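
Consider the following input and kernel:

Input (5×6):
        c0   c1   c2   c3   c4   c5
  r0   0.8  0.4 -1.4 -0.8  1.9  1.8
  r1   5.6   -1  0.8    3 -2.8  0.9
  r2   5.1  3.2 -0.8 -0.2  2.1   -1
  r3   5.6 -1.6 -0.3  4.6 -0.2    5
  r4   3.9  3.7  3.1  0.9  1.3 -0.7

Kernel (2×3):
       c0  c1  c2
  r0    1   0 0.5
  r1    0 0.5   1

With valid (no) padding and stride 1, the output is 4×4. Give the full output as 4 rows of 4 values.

0.4 3.4 -1.75 -0.4
6.8 -0.1 1.4 3.5
3.6 7.55 2.35 4.2
10.4 3.15 1.35 7.05

Output[0,0]: The receptive field on the input at this output position is [0.8 0.4 -1.4 / 5.6 -1 0.8]. Elementwise product with the kernel and sum: 0.8·1 + -1.4·0.5 + -1·0.5 + 0.8·1.
Output[0,1]: The receptive field on the input at this output position is [0.4 -1.4 -0.8 / -1 0.8 3]. Elementwise product with the kernel and sum: 0.4·1 + -0.8·0.5 + 0.8·0.5 + 3·1.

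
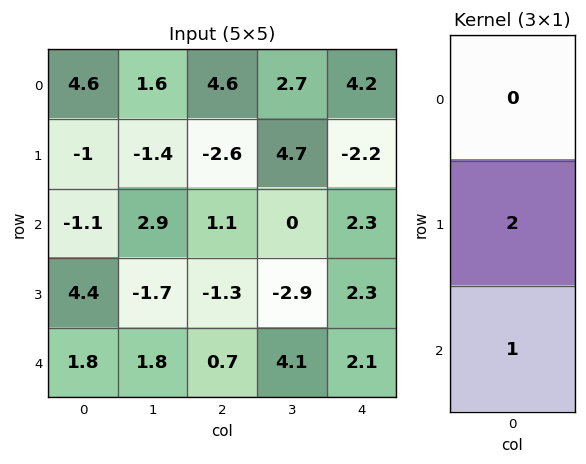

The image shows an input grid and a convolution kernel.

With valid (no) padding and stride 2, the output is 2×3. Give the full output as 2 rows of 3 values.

Output[0,0]: The receptive field on the input at this output position is [4.6 / -1 / -1.1]. Elementwise product with the kernel and sum: -1·2 + -1.1·1.
Output[0,1]: The receptive field on the input at this output position is [4.6 / -2.6 / 1.1]. Elementwise product with the kernel and sum: -2.6·2 + 1.1·1.

-3.1 -4.1 -2.1
10.6 -1.9 6.7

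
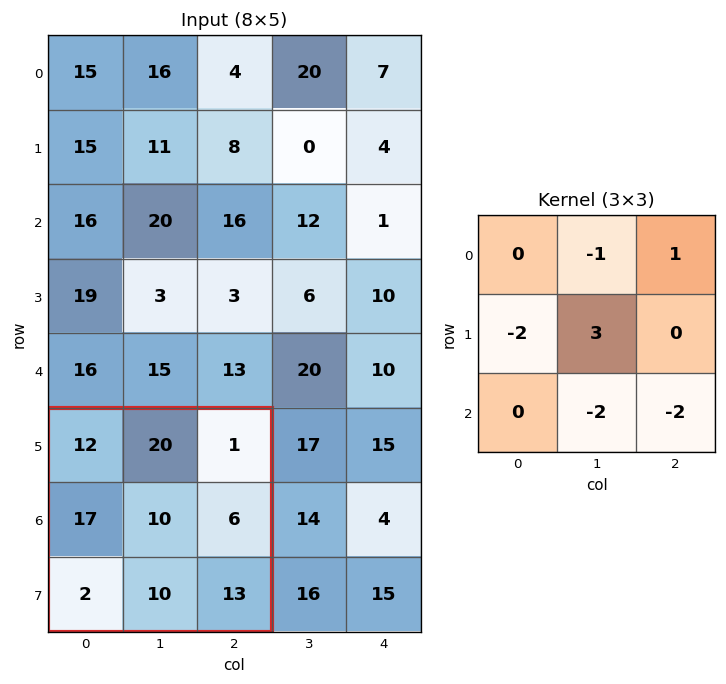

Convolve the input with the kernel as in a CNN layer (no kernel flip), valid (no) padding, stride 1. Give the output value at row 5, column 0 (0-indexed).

The receptive field on the input at this output position is [12 20 1 / 17 10 6 / 2 10 13]. Elementwise product with the kernel and sum: 20·-1 + 1·1 + 17·-2 + 10·3 + 10·-2 + 13·-2.

-69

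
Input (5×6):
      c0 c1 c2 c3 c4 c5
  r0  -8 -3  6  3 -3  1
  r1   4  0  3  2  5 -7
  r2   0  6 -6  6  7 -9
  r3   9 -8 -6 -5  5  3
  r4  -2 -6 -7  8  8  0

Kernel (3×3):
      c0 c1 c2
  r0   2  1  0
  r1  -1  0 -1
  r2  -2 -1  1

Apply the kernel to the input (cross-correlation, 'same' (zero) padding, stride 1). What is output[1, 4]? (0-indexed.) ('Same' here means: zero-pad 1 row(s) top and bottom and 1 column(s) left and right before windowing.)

The receptive field on the zero-padded input at this output position is [3 -3 1 / 2 5 -7 / 6 7 -9]. Elementwise product with the kernel and sum: 3·2 + -3·1 + 2·-1 + -7·-1 + 6·-2 + 7·-1 + -9·1.

-20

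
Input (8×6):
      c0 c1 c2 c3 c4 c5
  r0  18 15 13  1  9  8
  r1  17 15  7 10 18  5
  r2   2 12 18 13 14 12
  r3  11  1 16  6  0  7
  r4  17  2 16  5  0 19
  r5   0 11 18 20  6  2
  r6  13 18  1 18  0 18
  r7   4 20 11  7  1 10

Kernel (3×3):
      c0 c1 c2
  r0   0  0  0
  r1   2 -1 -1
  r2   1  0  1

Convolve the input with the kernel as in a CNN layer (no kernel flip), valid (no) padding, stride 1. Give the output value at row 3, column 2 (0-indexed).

The receptive field on the input at this output position is [16 6 0 / 16 5 0 / 18 20 6]. Elementwise product with the kernel and sum: 16·2 + 5·-1 + 0·-1 + 18·1 + 6·1.

51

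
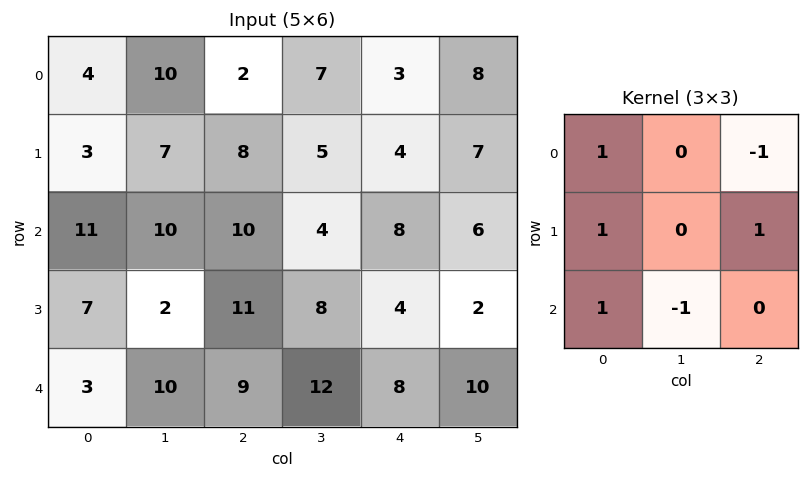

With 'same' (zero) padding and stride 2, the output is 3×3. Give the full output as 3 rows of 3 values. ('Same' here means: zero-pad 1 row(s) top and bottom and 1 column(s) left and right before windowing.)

Output[0,0]: The receptive field on the zero-padded input at this output position is [0 0 0 / 0 4 10 / 0 3 7]. Elementwise product with the kernel and sum: 0·1 + 0·-1 + 0·1 + 10·1 + 0·1 + 3·-1.
Output[0,1]: The receptive field on the zero-padded input at this output position is [0 0 0 / 10 2 7 / 7 8 5]. Elementwise product with the kernel and sum: 0·1 + 0·-1 + 10·1 + 7·1 + 7·1 + 8·-1.

7 16 16
-4 7 12
8 16 28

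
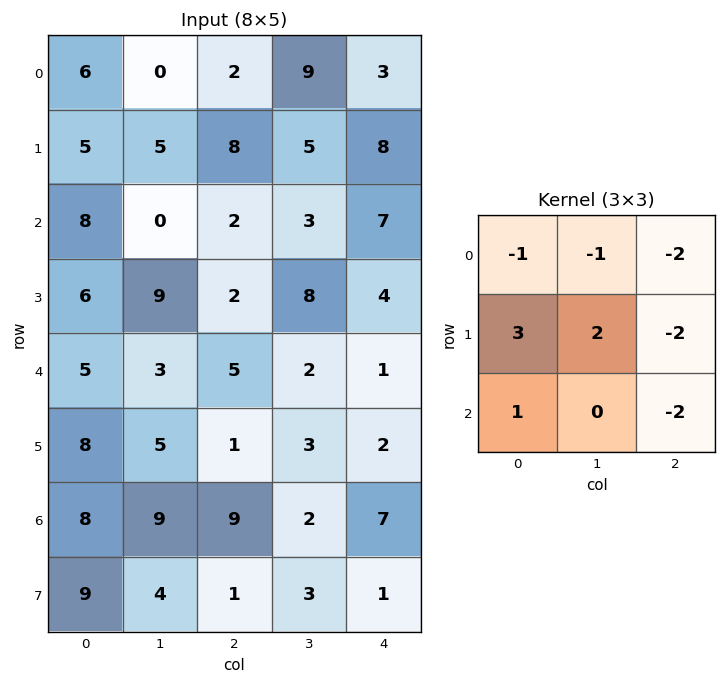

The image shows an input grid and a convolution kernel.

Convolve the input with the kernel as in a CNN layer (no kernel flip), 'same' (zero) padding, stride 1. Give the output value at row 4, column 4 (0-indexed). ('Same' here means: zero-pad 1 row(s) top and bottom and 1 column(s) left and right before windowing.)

-1

The receptive field on the zero-padded input at this output position is [8 4 0 / 2 1 0 / 3 2 0]. Elementwise product with the kernel and sum: 8·-1 + 4·-1 + 0·-2 + 2·3 + 1·2 + 0·-2 + 3·1 + 0·-2.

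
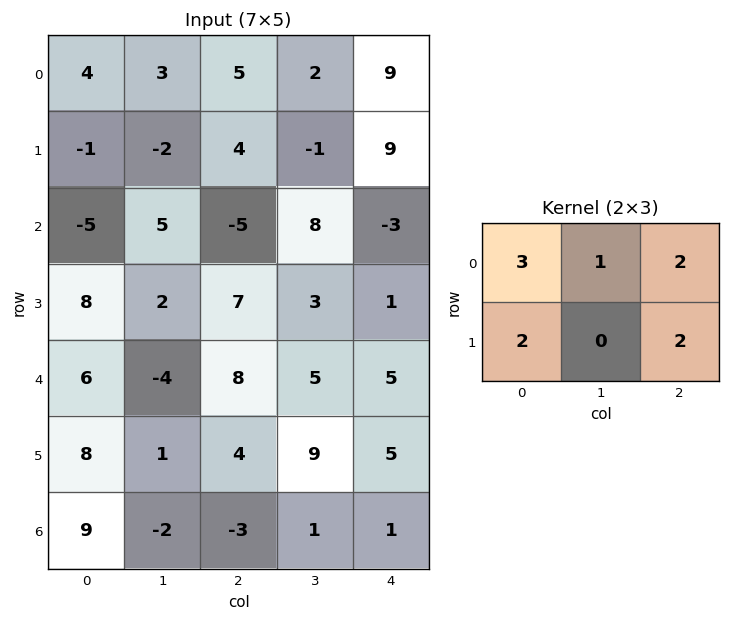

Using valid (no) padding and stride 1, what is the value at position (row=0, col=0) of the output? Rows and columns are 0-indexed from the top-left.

The receptive field on the input at this output position is [4 3 5 / -1 -2 4]. Elementwise product with the kernel and sum: 4·3 + 3·1 + 5·2 + -1·2 + 4·2.

31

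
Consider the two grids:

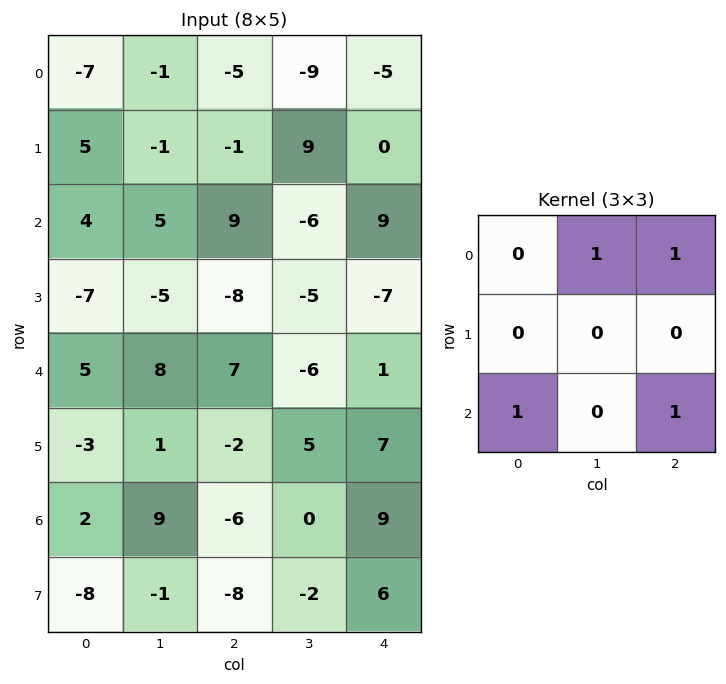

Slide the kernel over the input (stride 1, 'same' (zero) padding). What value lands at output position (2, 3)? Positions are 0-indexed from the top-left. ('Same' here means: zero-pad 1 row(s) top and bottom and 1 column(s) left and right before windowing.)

-6

The receptive field on the zero-padded input at this output position is [-1 9 0 / 9 -6 9 / -8 -5 -7]. Elementwise product with the kernel and sum: 9·1 + 0·1 + -8·1 + -7·1.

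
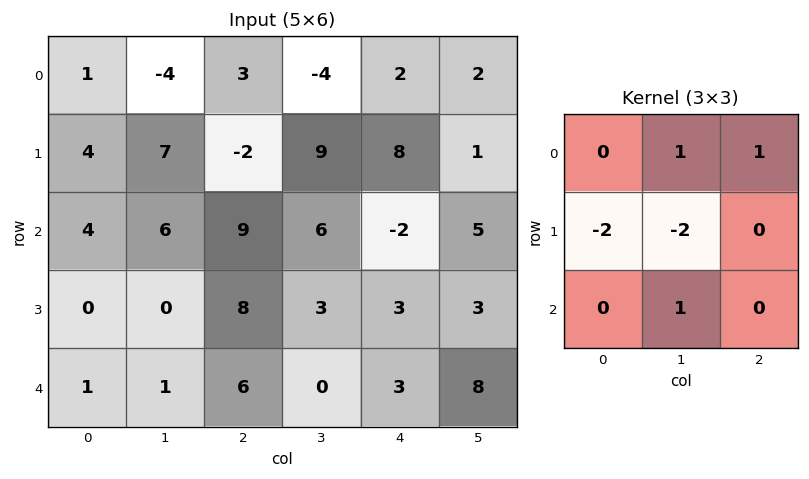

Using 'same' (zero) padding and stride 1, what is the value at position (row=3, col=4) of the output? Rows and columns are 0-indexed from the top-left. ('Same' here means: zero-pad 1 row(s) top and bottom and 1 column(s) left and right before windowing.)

The receptive field on the zero-padded input at this output position is [6 -2 5 / 3 3 3 / 0 3 8]. Elementwise product with the kernel and sum: -2·1 + 5·1 + 3·-2 + 3·-2 + 3·1.

-6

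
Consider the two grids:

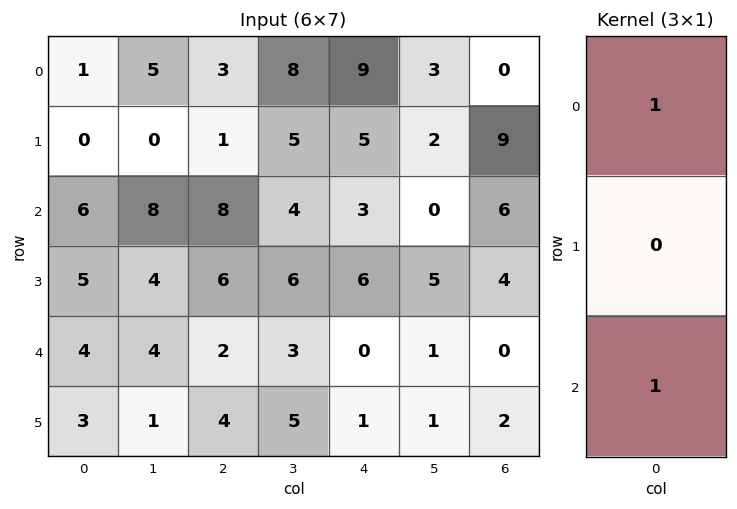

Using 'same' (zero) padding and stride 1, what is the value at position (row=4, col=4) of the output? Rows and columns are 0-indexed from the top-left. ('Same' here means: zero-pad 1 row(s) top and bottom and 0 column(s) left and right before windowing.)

The receptive field on the zero-padded input at this output position is [6 / 0 / 1]. Elementwise product with the kernel and sum: 6·1 + 1·1.

7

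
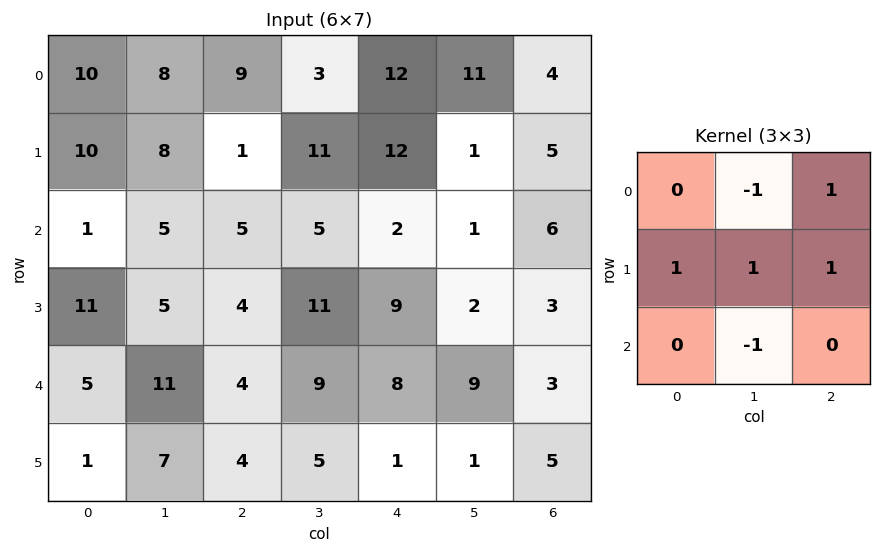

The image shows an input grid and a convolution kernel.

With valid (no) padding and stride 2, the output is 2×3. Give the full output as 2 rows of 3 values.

Output[0,0]: The receptive field on the input at this output position is [10 8 9 / 10 8 1 / 1 5 5]. Elementwise product with the kernel and sum: 8·-1 + 9·1 + 10·1 + 8·1 + 1·1 + 5·-1.
Output[0,1]: The receptive field on the input at this output position is [9 3 12 / 1 11 12 / 5 5 2]. Elementwise product with the kernel and sum: 3·-1 + 12·1 + 1·1 + 11·1 + 12·1 + 5·-1.

15 28 10
9 12 10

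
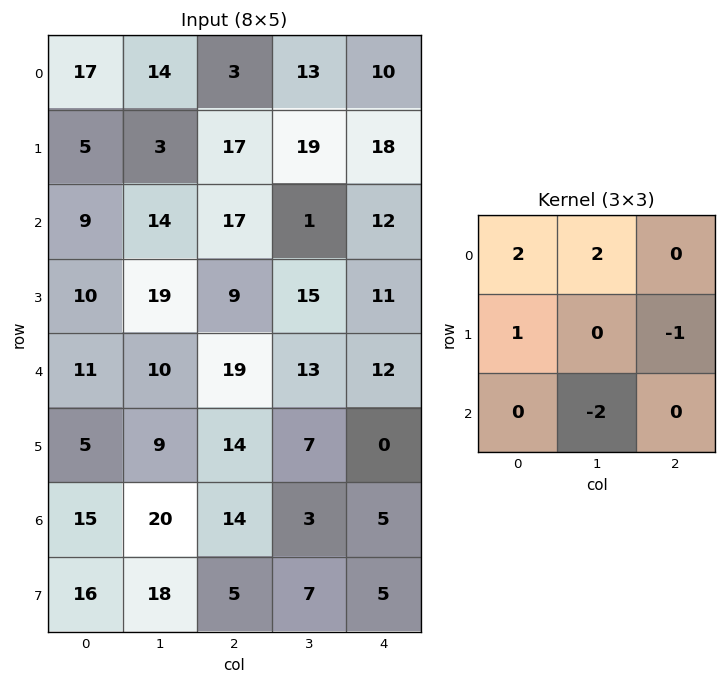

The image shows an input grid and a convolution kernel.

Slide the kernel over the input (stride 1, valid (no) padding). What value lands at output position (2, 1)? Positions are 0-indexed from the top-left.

28

The receptive field on the input at this output position is [14 17 1 / 19 9 15 / 10 19 13]. Elementwise product with the kernel and sum: 14·2 + 17·2 + 19·1 + 15·-1 + 19·-2.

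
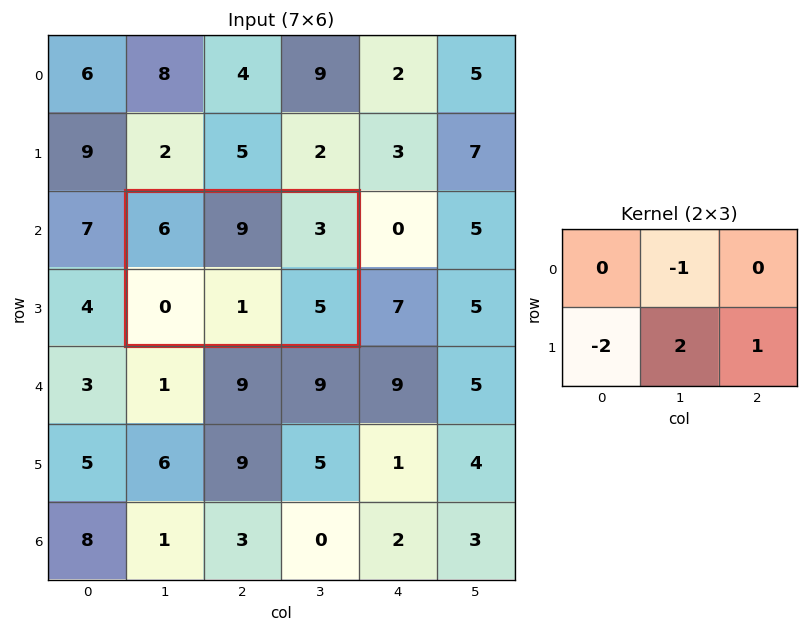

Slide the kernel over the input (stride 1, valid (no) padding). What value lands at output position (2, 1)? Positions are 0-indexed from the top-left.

The receptive field on the input at this output position is [6 9 3 / 0 1 5]. Elementwise product with the kernel and sum: 9·-1 + 0·-2 + 1·2 + 5·1.

-2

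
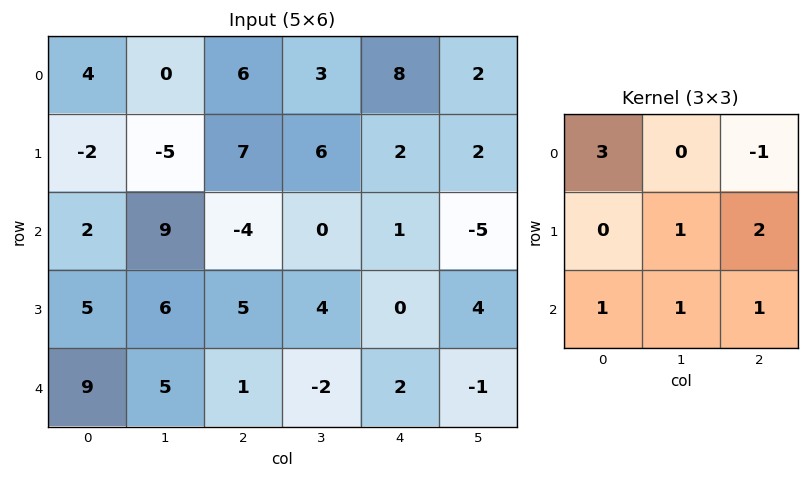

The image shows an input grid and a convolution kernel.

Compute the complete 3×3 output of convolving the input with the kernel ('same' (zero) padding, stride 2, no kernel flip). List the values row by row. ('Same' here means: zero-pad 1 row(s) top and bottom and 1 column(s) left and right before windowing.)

-3 20 22
36 -10 15
13 11 8

Output[0,0]: The receptive field on the zero-padded input at this output position is [0 0 0 / 0 4 0 / 0 -2 -5]. Elementwise product with the kernel and sum: 0·3 + 0·-1 + 4·1 + 0·2 + 0·1 + -2·1 + -5·1.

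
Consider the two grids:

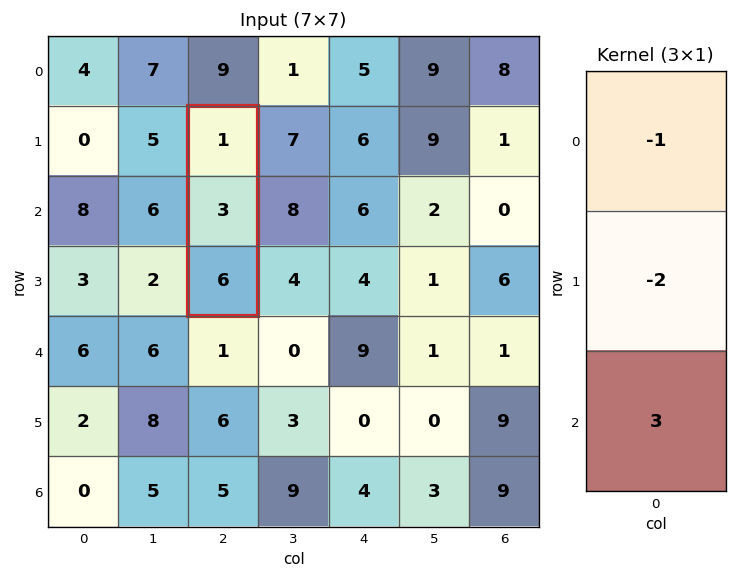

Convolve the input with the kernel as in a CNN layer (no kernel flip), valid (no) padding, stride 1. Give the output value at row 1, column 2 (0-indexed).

11

The receptive field on the input at this output position is [1 / 3 / 6]. Elementwise product with the kernel and sum: 1·-1 + 3·-2 + 6·3.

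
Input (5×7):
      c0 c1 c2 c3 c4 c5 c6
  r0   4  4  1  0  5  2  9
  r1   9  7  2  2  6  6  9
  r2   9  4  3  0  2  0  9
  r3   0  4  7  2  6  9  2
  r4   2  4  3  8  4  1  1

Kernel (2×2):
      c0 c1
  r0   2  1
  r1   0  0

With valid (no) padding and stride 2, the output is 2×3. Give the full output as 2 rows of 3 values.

12 2 12
22 6 4

Output[0,0]: The receptive field on the input at this output position is [4 4 / 9 7]. Elementwise product with the kernel and sum: 4·2 + 4·1.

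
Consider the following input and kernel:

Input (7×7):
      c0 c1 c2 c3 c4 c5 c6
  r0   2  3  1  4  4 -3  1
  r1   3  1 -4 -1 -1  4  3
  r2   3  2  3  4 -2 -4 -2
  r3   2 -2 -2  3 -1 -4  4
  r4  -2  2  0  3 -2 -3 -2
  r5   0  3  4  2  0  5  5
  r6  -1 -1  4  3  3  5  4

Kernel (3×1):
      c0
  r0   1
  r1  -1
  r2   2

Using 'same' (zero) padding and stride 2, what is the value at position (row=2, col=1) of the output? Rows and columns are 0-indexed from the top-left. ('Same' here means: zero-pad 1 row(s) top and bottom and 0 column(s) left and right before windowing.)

The receptive field on the zero-padded input at this output position is [-2 / 0 / 4]. Elementwise product with the kernel and sum: -2·1 + 0·-1 + 4·2.

6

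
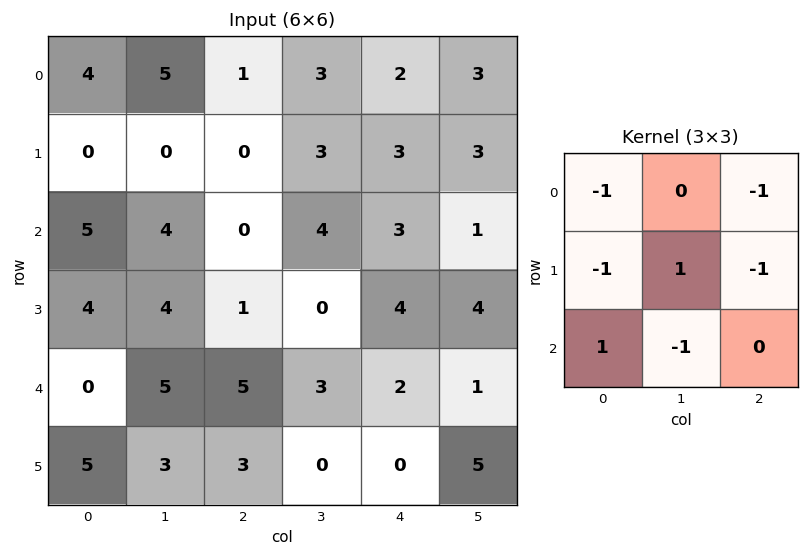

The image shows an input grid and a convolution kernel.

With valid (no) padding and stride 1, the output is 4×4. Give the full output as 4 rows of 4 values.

-4 -7 -7 -8
-1 -8 -1 -12
-11 -11 -6 -4
-3 -7 -6 -6

Output[0,0]: The receptive field on the input at this output position is [4 5 1 / 0 0 0 / 5 4 0]. Elementwise product with the kernel and sum: 4·-1 + 1·-1 + 0·-1 + 0·1 + 0·-1 + 5·1 + 4·-1.
Output[0,1]: The receptive field on the input at this output position is [5 1 3 / 0 0 3 / 4 0 4]. Elementwise product with the kernel and sum: 5·-1 + 3·-1 + 0·-1 + 0·1 + 3·-1 + 4·1 + 0·-1.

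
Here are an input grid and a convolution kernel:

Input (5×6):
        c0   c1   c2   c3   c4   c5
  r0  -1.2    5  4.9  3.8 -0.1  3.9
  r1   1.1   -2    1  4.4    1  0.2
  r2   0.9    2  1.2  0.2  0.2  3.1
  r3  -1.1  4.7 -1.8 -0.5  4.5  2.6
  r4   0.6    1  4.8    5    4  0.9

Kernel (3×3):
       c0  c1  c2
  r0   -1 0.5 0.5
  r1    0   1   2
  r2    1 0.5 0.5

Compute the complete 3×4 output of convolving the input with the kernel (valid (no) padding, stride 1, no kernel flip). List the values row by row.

8.65 11.85 4.75 1.35
3.15 9.85 2.5 5.65
5.3 1.8 16.8 18.6

Output[0,0]: The receptive field on the input at this output position is [-1.2 5 4.9 / 1.1 -2 1 / 0.9 2 1.2]. Elementwise product with the kernel and sum: -1.2·-1 + 5·0.5 + 4.9·0.5 + -2·1 + 1·2 + 0.9·1 + 2·0.5 + 1.2·0.5.
Output[0,1]: The receptive field on the input at this output position is [5 4.9 3.8 / -2 1 4.4 / 2 1.2 0.2]. Elementwise product with the kernel and sum: 5·-1 + 4.9·0.5 + 3.8·0.5 + 1·1 + 4.4·2 + 2·1 + 1.2·0.5 + 0.2·0.5.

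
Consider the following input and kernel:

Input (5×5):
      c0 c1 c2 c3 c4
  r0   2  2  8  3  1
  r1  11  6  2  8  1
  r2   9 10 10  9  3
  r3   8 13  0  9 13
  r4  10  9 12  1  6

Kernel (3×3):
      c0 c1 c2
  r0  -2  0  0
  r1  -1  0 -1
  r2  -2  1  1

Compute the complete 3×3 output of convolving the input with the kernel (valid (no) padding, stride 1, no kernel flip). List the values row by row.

-15 -19 -27
-44 -48 5
-25 -47 -50

Output[0,0]: The receptive field on the input at this output position is [2 2 8 / 11 6 2 / 9 10 10]. Elementwise product with the kernel and sum: 2·-2 + 11·-1 + 2·-1 + 9·-2 + 10·1 + 10·1.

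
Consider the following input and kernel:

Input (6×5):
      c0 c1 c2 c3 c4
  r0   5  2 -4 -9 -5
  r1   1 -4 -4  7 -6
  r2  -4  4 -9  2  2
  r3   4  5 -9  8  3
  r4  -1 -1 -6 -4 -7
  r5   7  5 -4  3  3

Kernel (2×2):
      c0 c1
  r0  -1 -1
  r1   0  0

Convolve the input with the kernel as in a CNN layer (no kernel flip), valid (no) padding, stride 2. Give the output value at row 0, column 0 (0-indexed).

-7

The receptive field on the input at this output position is [5 2 / 1 -4]. Elementwise product with the kernel and sum: 5·-1 + 2·-1.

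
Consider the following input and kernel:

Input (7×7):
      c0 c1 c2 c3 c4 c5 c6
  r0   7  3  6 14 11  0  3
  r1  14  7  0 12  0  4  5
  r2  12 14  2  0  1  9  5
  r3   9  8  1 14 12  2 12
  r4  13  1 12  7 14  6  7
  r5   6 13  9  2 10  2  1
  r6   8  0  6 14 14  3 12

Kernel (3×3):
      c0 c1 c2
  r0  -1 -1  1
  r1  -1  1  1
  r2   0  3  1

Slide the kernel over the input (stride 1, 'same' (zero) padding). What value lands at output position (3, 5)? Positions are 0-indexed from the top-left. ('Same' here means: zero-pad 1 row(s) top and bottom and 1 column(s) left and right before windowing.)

The receptive field on the zero-padded input at this output position is [1 9 5 / 12 2 12 / 14 6 7]. Elementwise product with the kernel and sum: 1·-1 + 9·-1 + 5·1 + 12·-1 + 2·1 + 12·1 + 6·3 + 7·1.

22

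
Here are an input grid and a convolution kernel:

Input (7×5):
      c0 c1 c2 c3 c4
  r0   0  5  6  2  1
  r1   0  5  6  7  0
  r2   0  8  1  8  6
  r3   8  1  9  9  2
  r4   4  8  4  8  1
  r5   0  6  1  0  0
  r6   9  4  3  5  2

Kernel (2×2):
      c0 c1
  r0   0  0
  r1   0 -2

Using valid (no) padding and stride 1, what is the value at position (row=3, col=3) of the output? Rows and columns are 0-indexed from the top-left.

-2

The receptive field on the input at this output position is [9 2 / 8 1]. Elementwise product with the kernel and sum: 1·-2.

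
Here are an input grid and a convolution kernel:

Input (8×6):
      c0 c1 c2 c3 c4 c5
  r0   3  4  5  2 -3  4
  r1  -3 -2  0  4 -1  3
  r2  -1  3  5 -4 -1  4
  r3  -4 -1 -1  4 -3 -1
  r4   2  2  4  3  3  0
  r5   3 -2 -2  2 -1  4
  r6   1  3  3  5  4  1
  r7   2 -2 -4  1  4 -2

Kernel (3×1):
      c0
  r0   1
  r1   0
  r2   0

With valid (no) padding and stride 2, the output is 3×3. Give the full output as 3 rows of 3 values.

3 5 -3
-1 5 -1
2 4 3

Output[0,0]: The receptive field on the input at this output position is [3 / -3 / -1]. Elementwise product with the kernel and sum: 3·1.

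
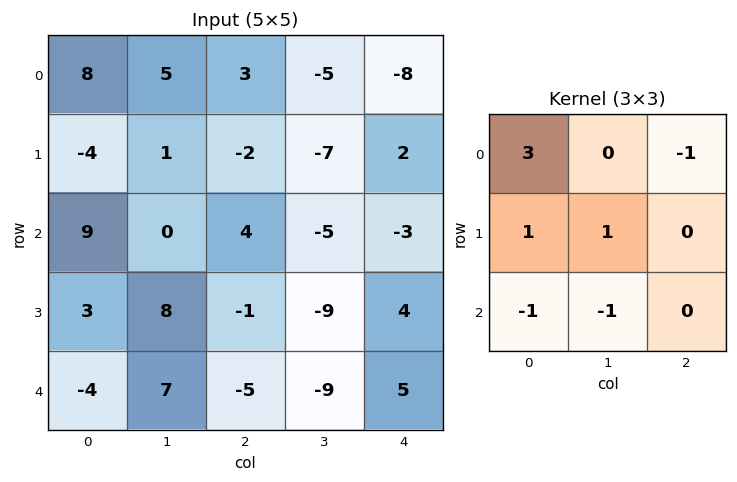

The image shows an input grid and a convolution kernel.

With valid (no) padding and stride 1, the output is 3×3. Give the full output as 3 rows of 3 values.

Output[0,0]: The receptive field on the input at this output position is [8 5 3 / -4 1 -2 / 9 0 4]. Elementwise product with the kernel and sum: 8·3 + 3·-1 + -4·1 + 1·1 + 9·-1 + 0·-1.
Output[0,1]: The receptive field on the input at this output position is [5 3 -5 / 1 -2 -7 / 0 4 -5]. Elementwise product with the kernel and sum: 5·3 + -5·-1 + 1·1 + -2·1 + 0·-1 + 4·-1.

9 15 9
-12 7 1
31 10 19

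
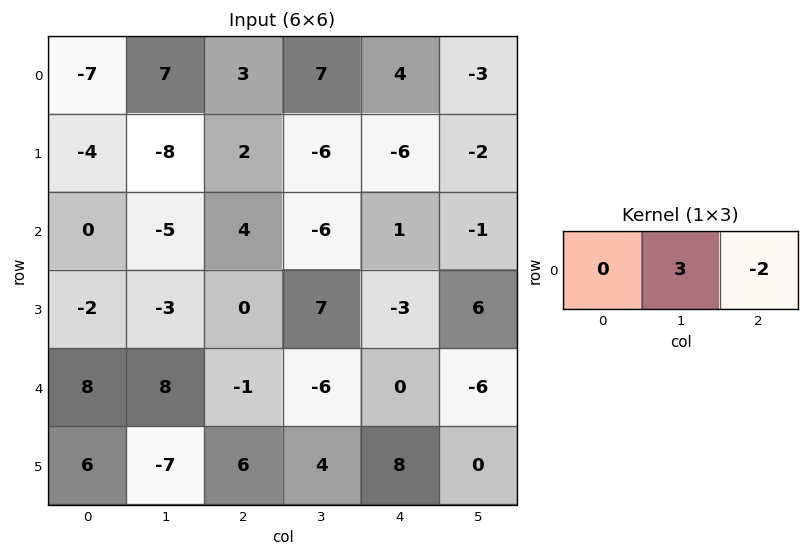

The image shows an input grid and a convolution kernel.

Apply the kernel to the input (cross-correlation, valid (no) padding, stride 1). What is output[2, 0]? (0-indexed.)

The receptive field on the input at this output position is [0 -5 4]. Elementwise product with the kernel and sum: -5·3 + 4·-2.

-23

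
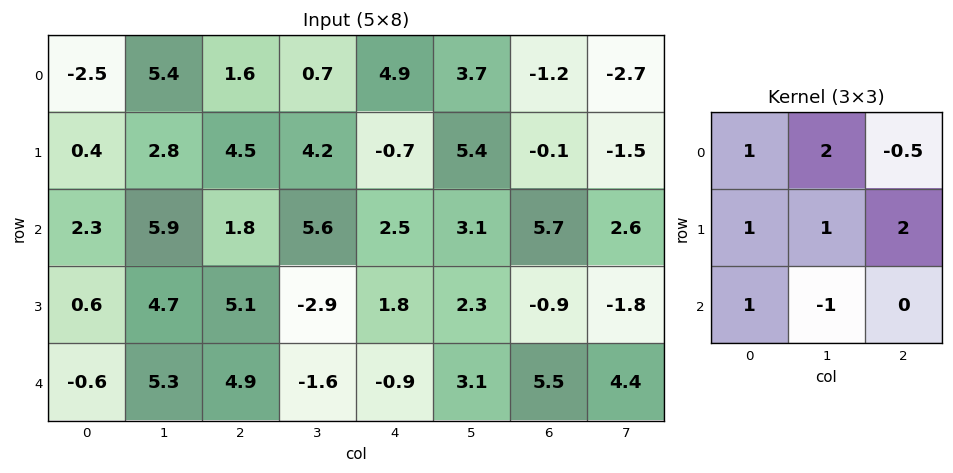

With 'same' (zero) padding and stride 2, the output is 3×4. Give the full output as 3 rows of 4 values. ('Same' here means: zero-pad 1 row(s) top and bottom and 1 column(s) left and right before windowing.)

Output[0,0]: The receptive field on the zero-padded input at this output position is [0 0 0 / 0 -2.5 5.4 / 0 0.4 2.8]. Elementwise product with the kernel and sum: 0·1 + 0·2 + 0·-0.5 + 0·1 + -2.5·1 + 5.4·2 + 0·1 + 0.4·-1.

7.9 6.7 17.9 2.6
12.9 28.2 9.7 23.15
8.85 23.35 3.25 18.8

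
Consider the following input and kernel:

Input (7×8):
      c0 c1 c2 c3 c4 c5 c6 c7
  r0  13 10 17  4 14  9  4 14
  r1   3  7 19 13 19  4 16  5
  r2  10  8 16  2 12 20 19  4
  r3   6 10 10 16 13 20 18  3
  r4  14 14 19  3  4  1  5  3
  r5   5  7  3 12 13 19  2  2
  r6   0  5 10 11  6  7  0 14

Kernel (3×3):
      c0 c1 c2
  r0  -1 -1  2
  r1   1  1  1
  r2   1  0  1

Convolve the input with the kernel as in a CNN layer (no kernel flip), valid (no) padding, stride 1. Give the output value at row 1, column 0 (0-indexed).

78

The receptive field on the input at this output position is [3 7 19 / 10 8 16 / 6 10 10]. Elementwise product with the kernel and sum: 3·-1 + 7·-1 + 19·2 + 10·1 + 8·1 + 16·1 + 6·1 + 10·1.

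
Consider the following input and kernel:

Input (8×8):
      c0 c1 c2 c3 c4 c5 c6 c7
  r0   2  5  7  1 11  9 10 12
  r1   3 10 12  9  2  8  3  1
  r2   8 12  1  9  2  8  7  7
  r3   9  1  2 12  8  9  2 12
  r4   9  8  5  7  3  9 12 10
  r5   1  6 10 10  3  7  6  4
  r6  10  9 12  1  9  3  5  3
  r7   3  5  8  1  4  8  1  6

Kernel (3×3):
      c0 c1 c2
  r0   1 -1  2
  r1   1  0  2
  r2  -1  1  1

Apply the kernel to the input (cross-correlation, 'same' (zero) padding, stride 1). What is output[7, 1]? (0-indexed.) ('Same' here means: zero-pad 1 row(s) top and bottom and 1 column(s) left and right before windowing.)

The receptive field on the zero-padded input at this output position is [10 9 12 / 3 5 8 / 0 0 0]. Elementwise product with the kernel and sum: 10·1 + 9·-1 + 12·2 + 3·1 + 8·2 + 0·-1 + 0·1 + 0·1.

44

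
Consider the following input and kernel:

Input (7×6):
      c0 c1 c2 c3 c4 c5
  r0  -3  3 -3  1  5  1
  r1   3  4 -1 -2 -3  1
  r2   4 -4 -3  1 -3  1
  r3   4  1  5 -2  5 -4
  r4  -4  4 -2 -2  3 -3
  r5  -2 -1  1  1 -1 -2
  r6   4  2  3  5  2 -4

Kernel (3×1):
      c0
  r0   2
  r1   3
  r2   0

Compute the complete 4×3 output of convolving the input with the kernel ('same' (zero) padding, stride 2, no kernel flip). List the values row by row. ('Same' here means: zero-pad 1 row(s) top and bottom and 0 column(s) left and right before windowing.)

Output[0,0]: The receptive field on the zero-padded input at this output position is [0 / -3 / 3]. Elementwise product with the kernel and sum: 0·2 + -3·3.
Output[0,1]: The receptive field on the zero-padded input at this output position is [0 / -3 / -1]. Elementwise product with the kernel and sum: 0·2 + -3·3.

-9 -9 15
18 -11 -15
-4 4 19
8 11 4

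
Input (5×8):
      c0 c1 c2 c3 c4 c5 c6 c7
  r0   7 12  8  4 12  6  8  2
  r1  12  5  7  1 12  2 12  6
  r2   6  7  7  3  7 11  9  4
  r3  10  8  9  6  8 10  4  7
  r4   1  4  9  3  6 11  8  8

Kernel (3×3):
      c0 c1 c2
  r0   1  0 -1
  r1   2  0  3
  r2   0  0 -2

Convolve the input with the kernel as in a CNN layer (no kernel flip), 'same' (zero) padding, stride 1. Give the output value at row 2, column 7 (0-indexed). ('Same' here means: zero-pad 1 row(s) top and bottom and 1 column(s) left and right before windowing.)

The receptive field on the zero-padded input at this output position is [12 6 0 / 9 4 0 / 4 7 0]. Elementwise product with the kernel and sum: 12·1 + 0·-1 + 9·2 + 0·3 + 0·-2.

30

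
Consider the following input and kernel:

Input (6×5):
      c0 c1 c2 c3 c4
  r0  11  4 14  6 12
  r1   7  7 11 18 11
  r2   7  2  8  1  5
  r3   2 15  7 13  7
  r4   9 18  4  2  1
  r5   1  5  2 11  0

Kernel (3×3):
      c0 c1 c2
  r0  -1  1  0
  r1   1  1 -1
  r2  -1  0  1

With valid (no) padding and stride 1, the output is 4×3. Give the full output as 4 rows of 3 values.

Output[0,0]: The receptive field on the input at this output position is [11 4 14 / 7 7 11 / 7 2 8]. Elementwise product with the kernel and sum: 11·-1 + 4·1 + 7·1 + 7·1 + 11·-1 + 7·-1 + 8·1.

-3 9 7
6 11 11
0 -1 3
37 18 9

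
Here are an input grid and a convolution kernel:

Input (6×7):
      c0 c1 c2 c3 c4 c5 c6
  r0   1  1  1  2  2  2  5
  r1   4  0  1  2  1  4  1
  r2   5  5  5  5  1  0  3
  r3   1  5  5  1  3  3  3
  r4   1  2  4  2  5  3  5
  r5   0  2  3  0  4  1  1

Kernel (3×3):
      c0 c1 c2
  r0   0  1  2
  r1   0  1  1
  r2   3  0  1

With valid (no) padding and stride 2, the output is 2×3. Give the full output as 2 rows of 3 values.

Output[0,0]: The receptive field on the input at this output position is [1 1 1 / 4 0 1 / 5 5 5]. Elementwise product with the kernel and sum: 1·1 + 1·2 + 0·1 + 1·1 + 5·3 + 5·1.
Output[0,1]: The receptive field on the input at this output position is [1 2 2 / 1 2 1 / 5 5 1]. Elementwise product with the kernel and sum: 2·1 + 2·2 + 2·1 + 1·1 + 5·3 + 1·1.

24 25 23
32 28 32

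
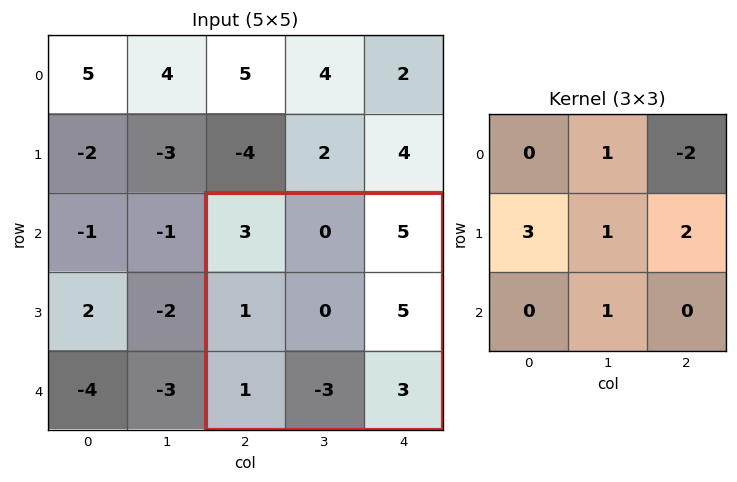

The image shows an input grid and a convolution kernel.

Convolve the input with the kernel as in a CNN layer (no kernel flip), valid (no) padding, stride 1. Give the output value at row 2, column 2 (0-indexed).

The receptive field on the input at this output position is [3 0 5 / 1 0 5 / 1 -3 3]. Elementwise product with the kernel and sum: 0·1 + 5·-2 + 1·3 + 0·1 + 5·2 + -3·1.

0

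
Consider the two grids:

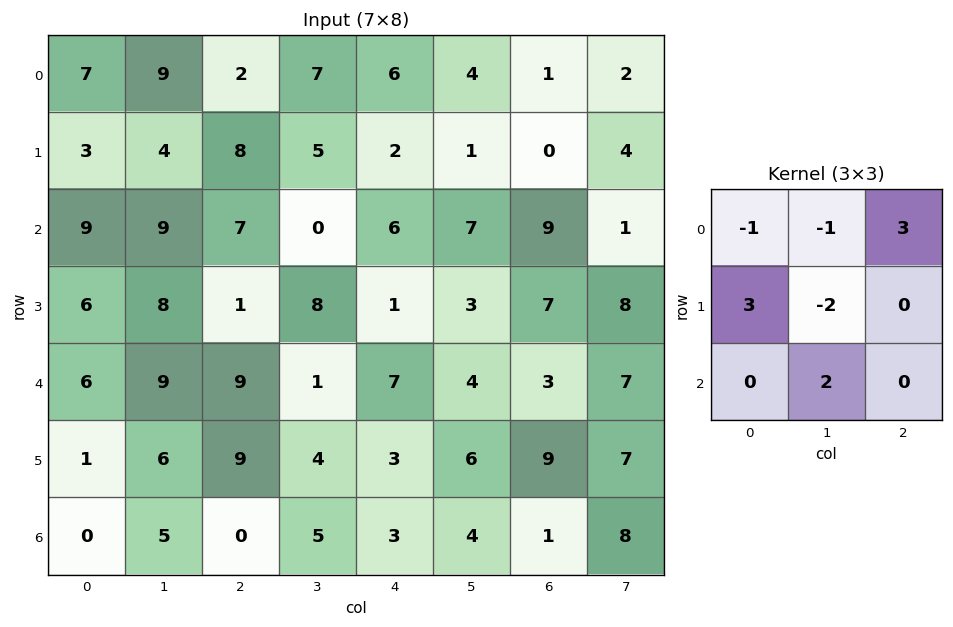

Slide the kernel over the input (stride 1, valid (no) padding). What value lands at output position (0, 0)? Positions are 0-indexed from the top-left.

The receptive field on the input at this output position is [7 9 2 / 3 4 8 / 9 9 7]. Elementwise product with the kernel and sum: 7·-1 + 9·-1 + 2·3 + 3·3 + 4·-2 + 9·2.

9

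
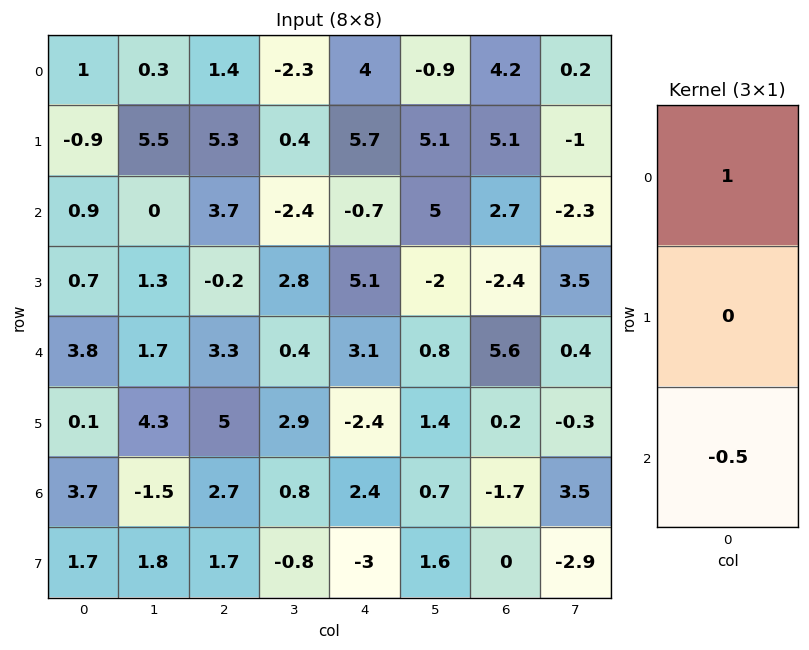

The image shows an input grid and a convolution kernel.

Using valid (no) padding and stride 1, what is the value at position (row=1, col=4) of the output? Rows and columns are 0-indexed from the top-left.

The receptive field on the input at this output position is [5.7 / -0.7 / 5.1]. Elementwise product with the kernel and sum: 5.7·1 + 5.1·-0.5.

3.15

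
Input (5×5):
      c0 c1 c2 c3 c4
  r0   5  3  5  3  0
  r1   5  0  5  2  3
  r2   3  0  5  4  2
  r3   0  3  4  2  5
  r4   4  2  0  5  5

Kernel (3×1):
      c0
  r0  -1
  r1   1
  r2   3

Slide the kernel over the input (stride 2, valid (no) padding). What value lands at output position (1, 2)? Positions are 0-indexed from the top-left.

18

The receptive field on the input at this output position is [2 / 5 / 5]. Elementwise product with the kernel and sum: 2·-1 + 5·1 + 5·3.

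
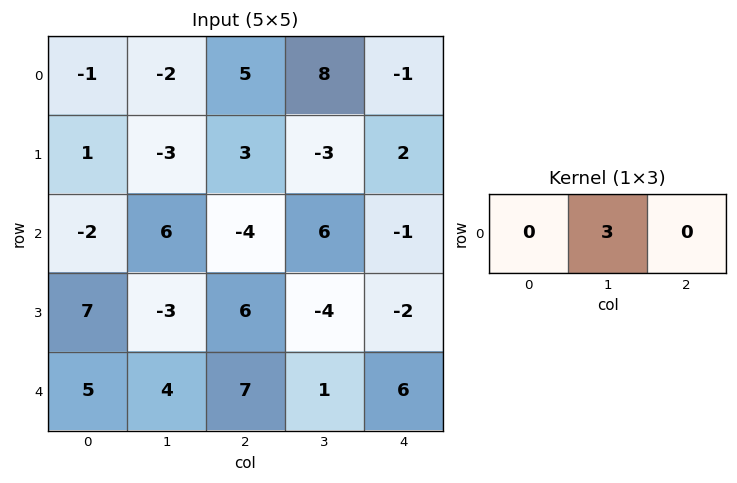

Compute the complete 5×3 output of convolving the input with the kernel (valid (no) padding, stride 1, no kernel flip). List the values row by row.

Output[0,0]: The receptive field on the input at this output position is [-1 -2 5]. Elementwise product with the kernel and sum: -2·3.
Output[0,1]: The receptive field on the input at this output position is [-2 5 8]. Elementwise product with the kernel and sum: 5·3.

-6 15 24
-9 9 -9
18 -12 18
-9 18 -12
12 21 3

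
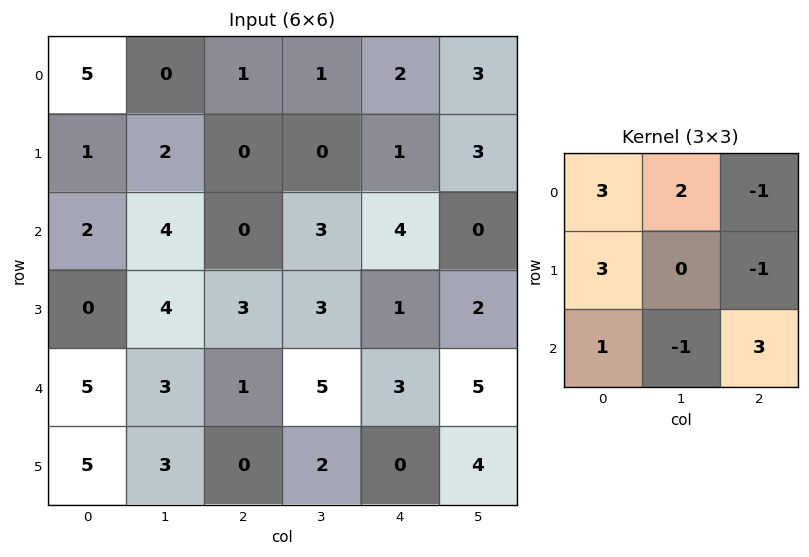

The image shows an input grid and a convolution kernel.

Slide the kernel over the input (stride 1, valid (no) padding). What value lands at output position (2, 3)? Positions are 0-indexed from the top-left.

The receptive field on the input at this output position is [3 4 0 / 3 1 2 / 5 3 5]. Elementwise product with the kernel and sum: 3·3 + 4·2 + 0·-1 + 3·3 + 2·-1 + 5·1 + 3·-1 + 5·3.

41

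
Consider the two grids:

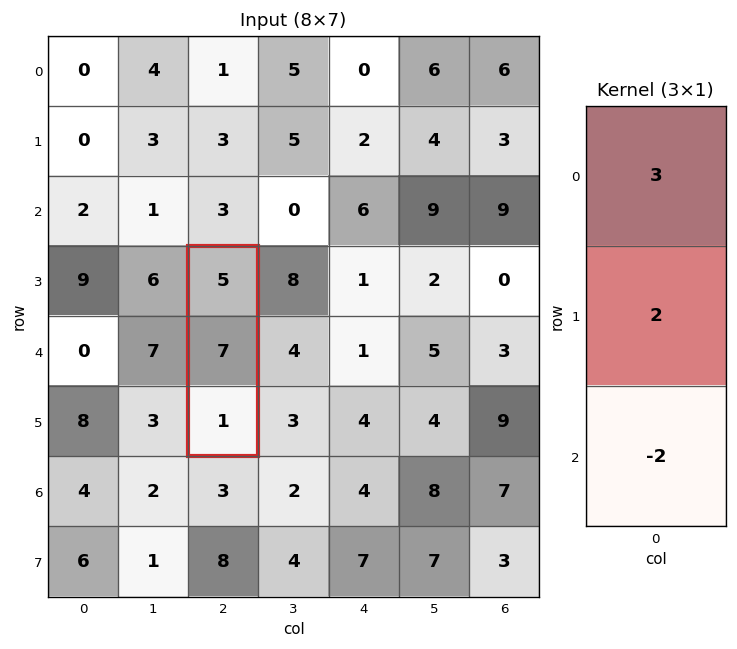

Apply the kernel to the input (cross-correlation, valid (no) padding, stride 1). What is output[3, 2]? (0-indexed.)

27

The receptive field on the input at this output position is [5 / 7 / 1]. Elementwise product with the kernel and sum: 5·3 + 7·2 + 1·-2.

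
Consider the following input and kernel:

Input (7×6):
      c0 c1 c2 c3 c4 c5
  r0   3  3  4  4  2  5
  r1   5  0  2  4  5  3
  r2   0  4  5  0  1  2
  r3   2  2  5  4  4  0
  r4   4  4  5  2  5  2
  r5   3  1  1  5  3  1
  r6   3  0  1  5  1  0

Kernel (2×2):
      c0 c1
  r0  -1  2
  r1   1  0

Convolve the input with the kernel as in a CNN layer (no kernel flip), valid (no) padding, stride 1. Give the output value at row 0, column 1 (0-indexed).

5

The receptive field on the input at this output position is [3 4 / 0 2]. Elementwise product with the kernel and sum: 3·-1 + 4·2 + 0·1.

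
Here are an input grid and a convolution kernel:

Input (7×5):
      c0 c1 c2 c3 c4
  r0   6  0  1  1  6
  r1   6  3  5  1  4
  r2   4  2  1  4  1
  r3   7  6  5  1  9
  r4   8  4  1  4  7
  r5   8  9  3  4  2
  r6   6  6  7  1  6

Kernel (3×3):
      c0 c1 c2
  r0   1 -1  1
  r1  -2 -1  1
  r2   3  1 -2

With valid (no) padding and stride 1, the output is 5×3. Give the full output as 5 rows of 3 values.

9 -11 4
16 19 1
14 -6 -11
14 19 23
-7 13 6

Output[0,0]: The receptive field on the input at this output position is [6 0 1 / 6 3 5 / 4 2 1]. Elementwise product with the kernel and sum: 6·1 + 0·-1 + 1·1 + 6·-2 + 3·-1 + 5·1 + 4·3 + 2·1 + 1·-2.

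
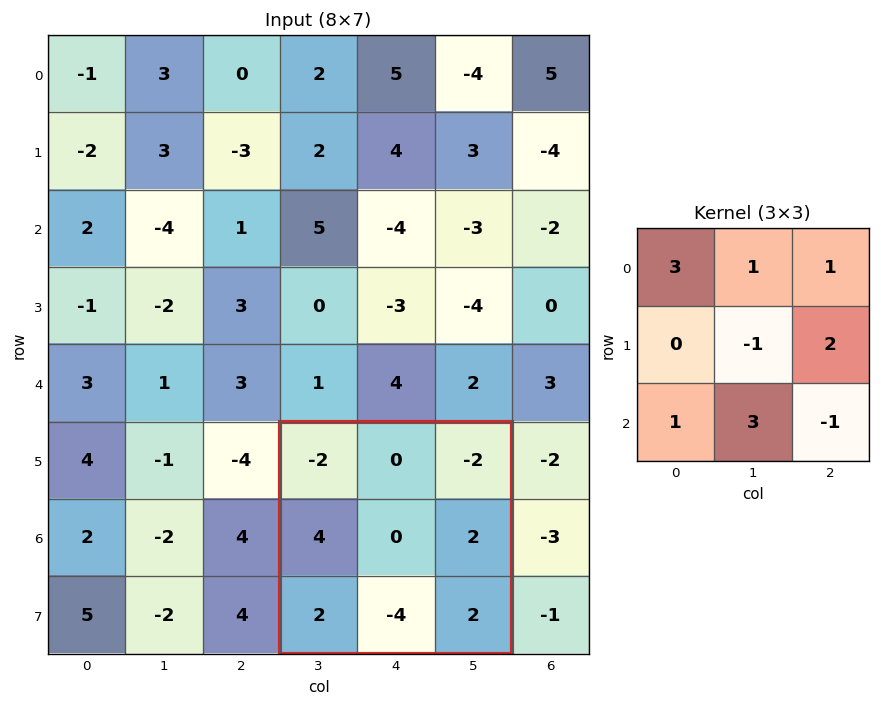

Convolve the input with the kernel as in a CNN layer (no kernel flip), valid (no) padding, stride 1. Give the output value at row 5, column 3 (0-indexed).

The receptive field on the input at this output position is [-2 0 -2 / 4 0 2 / 2 -4 2]. Elementwise product with the kernel and sum: -2·3 + 0·1 + -2·1 + 0·-1 + 2·2 + 2·1 + -4·3 + 2·-1.

-16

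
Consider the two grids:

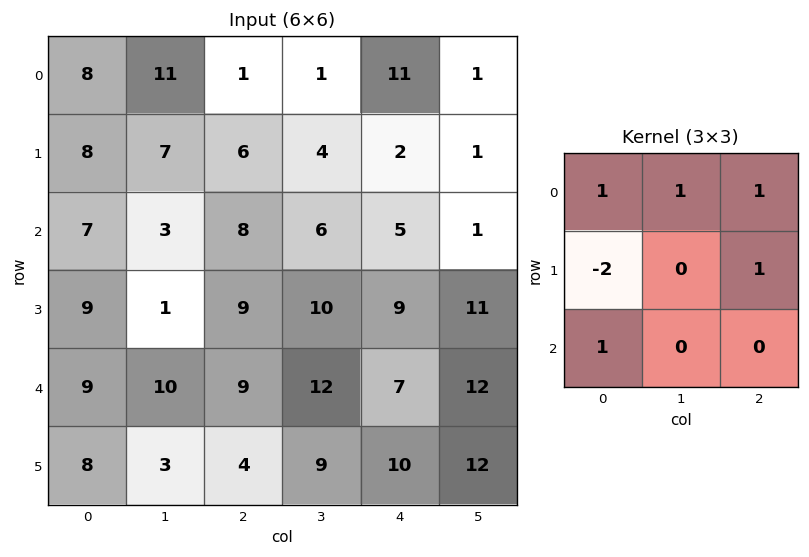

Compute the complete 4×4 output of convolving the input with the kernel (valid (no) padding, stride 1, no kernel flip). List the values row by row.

Output[0,0]: The receptive field on the input at this output position is [8 11 1 / 8 7 6 / 7 3 8]. Elementwise product with the kernel and sum: 8·1 + 11·1 + 1·1 + 8·-2 + 6·1 + 7·1.

17 6 11 12
24 18 10 6
18 35 19 15
18 15 21 27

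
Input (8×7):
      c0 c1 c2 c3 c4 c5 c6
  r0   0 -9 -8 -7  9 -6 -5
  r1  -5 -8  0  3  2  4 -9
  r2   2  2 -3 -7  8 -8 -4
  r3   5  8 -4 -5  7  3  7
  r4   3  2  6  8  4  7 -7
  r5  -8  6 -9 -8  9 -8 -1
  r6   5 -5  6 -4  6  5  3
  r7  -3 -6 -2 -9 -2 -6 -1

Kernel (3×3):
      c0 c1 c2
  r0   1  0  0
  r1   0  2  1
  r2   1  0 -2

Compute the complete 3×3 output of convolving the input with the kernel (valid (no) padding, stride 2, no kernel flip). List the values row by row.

-8 -19 24
5 -8 39
-1 -7 -13

Output[0,0]: The receptive field on the input at this output position is [0 -9 -8 / -5 -8 0 / 2 2 -3]. Elementwise product with the kernel and sum: 0·1 + -8·2 + 0·1 + 2·1 + -3·-2.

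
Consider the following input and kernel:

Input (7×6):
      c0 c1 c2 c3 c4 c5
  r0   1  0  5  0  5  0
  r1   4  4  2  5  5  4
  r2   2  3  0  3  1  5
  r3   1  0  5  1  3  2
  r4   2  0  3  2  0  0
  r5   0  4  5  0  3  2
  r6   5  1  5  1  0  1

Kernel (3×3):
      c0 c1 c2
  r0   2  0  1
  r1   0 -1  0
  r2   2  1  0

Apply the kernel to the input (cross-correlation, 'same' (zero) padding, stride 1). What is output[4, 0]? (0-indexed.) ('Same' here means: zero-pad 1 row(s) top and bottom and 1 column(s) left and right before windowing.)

-2

The receptive field on the zero-padded input at this output position is [0 1 0 / 0 2 0 / 0 0 4]. Elementwise product with the kernel and sum: 0·2 + 0·1 + 2·-1 + 0·2 + 0·1.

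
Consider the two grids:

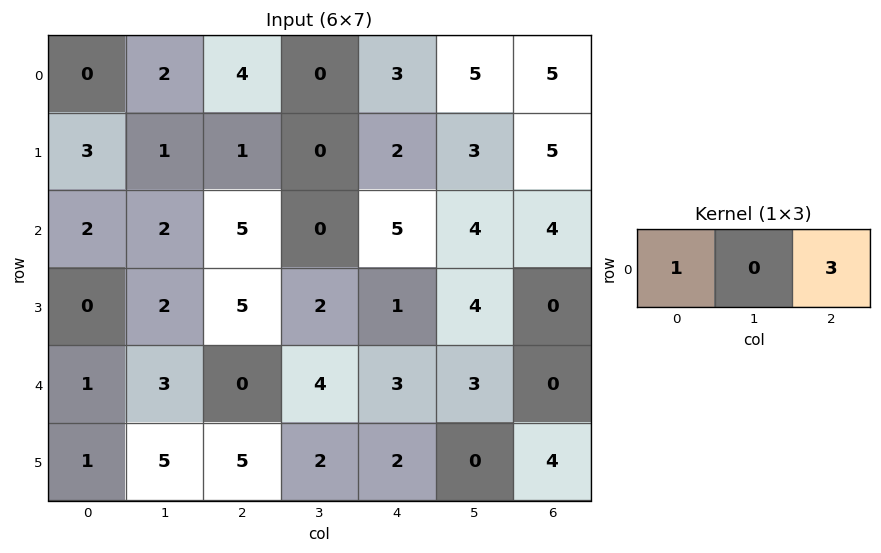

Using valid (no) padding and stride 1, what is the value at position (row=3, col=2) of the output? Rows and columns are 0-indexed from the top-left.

The receptive field on the input at this output position is [5 2 1]. Elementwise product with the kernel and sum: 5·1 + 1·3.

8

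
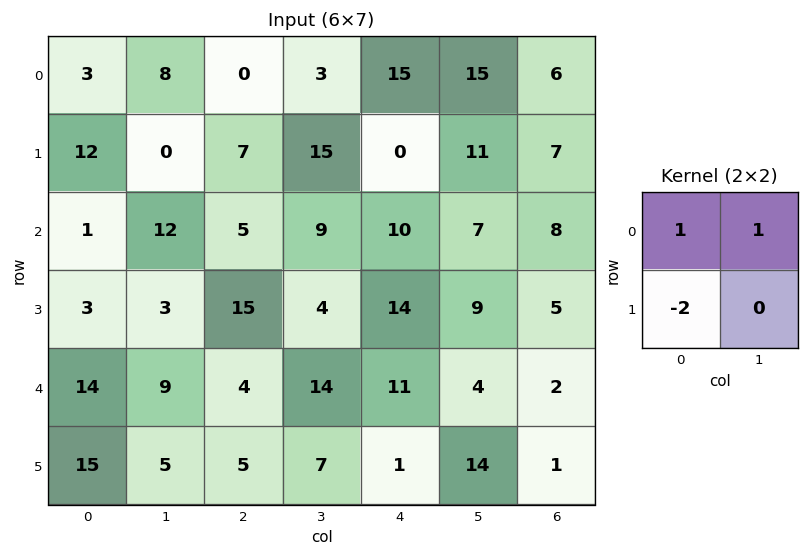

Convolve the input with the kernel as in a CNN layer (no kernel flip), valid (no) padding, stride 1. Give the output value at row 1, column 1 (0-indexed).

The receptive field on the input at this output position is [0 7 / 12 5]. Elementwise product with the kernel and sum: 0·1 + 7·1 + 12·-2.

-17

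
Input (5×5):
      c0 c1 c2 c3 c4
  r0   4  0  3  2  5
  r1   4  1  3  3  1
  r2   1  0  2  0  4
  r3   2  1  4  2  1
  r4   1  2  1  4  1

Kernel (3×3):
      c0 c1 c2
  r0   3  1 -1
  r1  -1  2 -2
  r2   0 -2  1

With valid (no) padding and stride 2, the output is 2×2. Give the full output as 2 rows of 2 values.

3 11
-10 -7

Output[0,0]: The receptive field on the input at this output position is [4 0 3 / 4 1 3 / 1 0 2]. Elementwise product with the kernel and sum: 4·3 + 0·1 + 3·-1 + 4·-1 + 1·2 + 3·-2 + 0·-2 + 2·1.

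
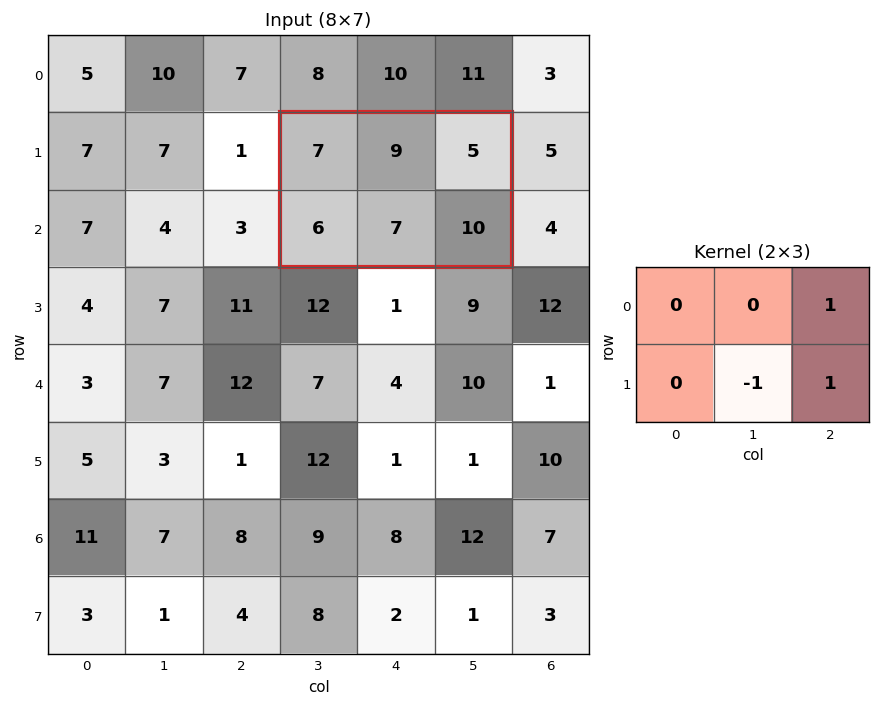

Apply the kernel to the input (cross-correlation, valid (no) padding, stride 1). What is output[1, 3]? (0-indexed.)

The receptive field on the input at this output position is [7 9 5 / 6 7 10]. Elementwise product with the kernel and sum: 5·1 + 7·-1 + 10·1.

8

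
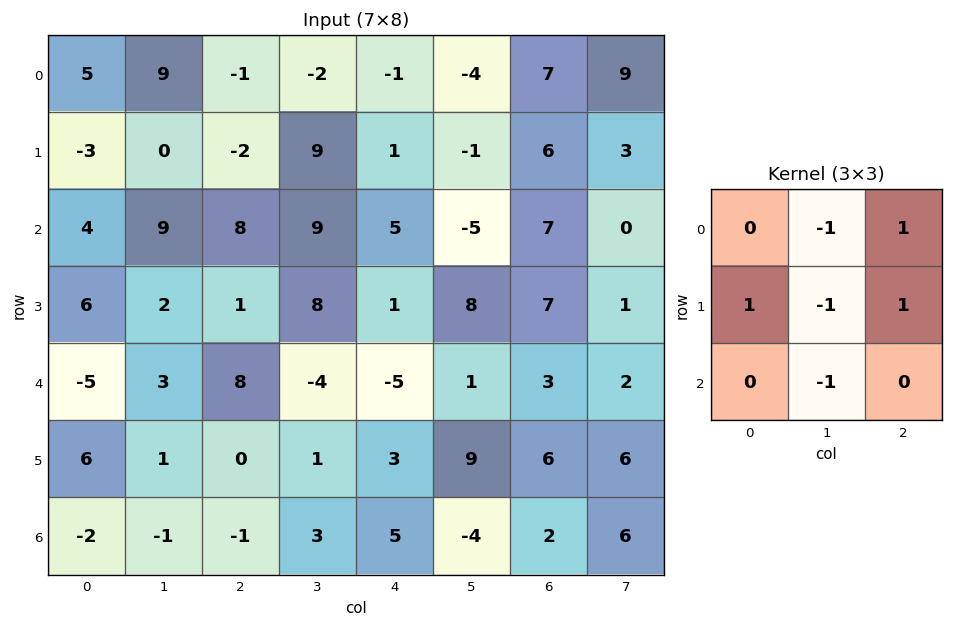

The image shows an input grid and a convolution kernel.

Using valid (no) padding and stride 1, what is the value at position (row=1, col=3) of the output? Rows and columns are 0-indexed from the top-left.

-4

The receptive field on the input at this output position is [9 1 -1 / 9 5 -5 / 8 1 8]. Elementwise product with the kernel and sum: 1·-1 + -1·1 + 9·1 + 5·-1 + -5·1 + 1·-1.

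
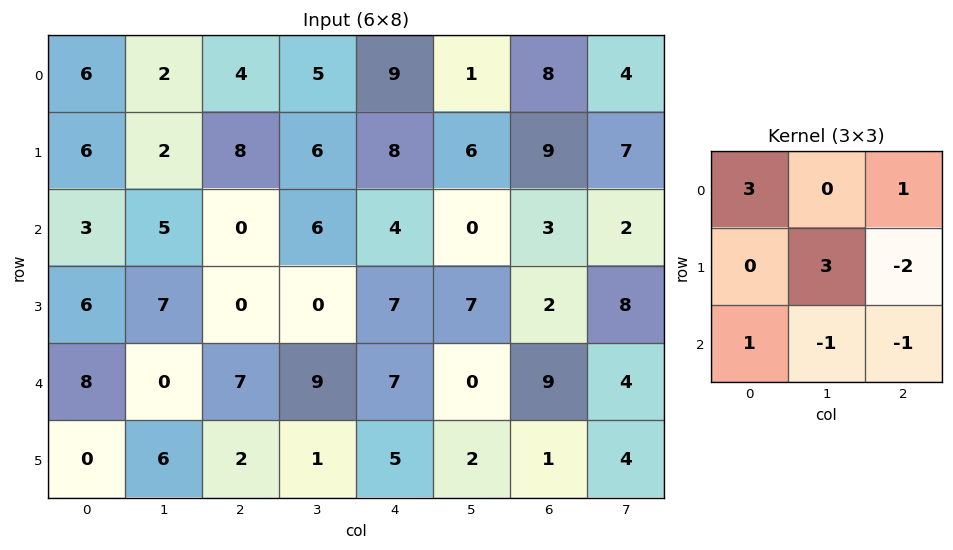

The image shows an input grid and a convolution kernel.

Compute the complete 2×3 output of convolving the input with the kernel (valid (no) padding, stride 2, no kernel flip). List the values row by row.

10 13 36
31 -19 30

Output[0,0]: The receptive field on the input at this output position is [6 2 4 / 6 2 8 / 3 5 0]. Elementwise product with the kernel and sum: 6·3 + 4·1 + 2·3 + 8·-2 + 3·1 + 5·-1 + 0·-1.
Output[0,1]: The receptive field on the input at this output position is [4 5 9 / 8 6 8 / 0 6 4]. Elementwise product with the kernel and sum: 4·3 + 9·1 + 6·3 + 8·-2 + 0·1 + 6·-1 + 4·-1.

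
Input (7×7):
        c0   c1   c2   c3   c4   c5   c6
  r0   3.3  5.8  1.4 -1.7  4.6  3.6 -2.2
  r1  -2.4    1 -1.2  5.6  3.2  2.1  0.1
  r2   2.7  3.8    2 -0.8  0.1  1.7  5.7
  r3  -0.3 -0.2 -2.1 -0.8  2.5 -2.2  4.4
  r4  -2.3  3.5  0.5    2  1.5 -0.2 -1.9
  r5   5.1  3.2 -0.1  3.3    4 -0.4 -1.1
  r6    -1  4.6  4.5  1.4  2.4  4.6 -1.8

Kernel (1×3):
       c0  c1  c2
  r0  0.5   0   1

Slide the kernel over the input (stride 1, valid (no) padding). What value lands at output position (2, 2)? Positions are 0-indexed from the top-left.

The receptive field on the input at this output position is [2 -0.8 0.1]. Elementwise product with the kernel and sum: 2·0.5 + 0.1·1.

1.1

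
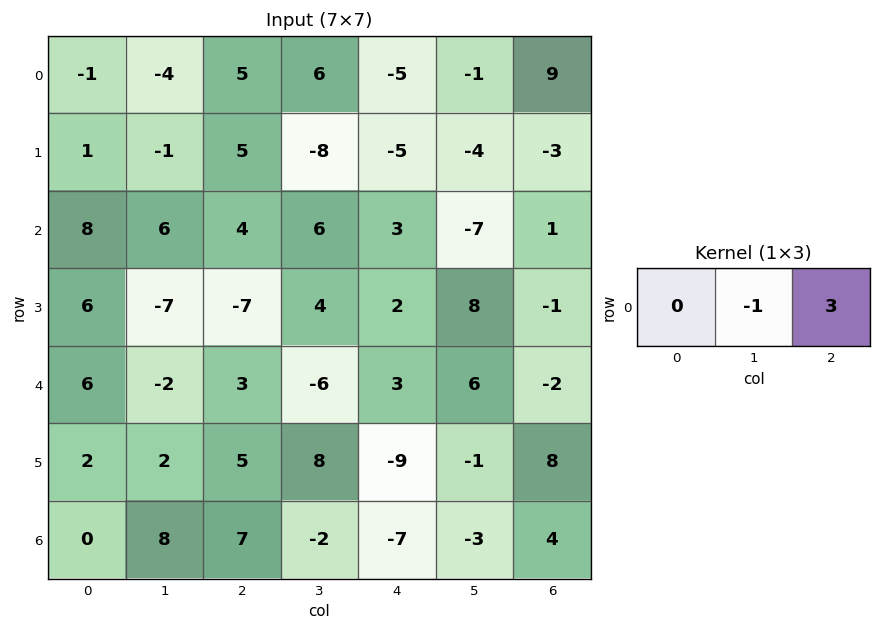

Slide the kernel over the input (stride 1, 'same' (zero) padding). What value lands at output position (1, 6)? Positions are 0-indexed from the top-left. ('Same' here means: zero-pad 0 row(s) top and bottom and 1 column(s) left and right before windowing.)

3

The receptive field on the zero-padded input at this output position is [-4 -3 0]. Elementwise product with the kernel and sum: -3·-1 + 0·3.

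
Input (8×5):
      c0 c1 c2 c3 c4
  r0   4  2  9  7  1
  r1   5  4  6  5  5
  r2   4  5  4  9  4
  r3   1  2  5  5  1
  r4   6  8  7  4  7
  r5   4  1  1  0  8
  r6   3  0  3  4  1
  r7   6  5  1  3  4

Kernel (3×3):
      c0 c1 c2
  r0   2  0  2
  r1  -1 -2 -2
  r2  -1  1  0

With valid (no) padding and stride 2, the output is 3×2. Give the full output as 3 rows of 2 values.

2 -1
3 -4
15 12

Output[0,0]: The receptive field on the input at this output position is [4 2 9 / 5 4 6 / 4 5 4]. Elementwise product with the kernel and sum: 4·2 + 9·2 + 5·-1 + 4·-2 + 6·-2 + 4·-1 + 5·1.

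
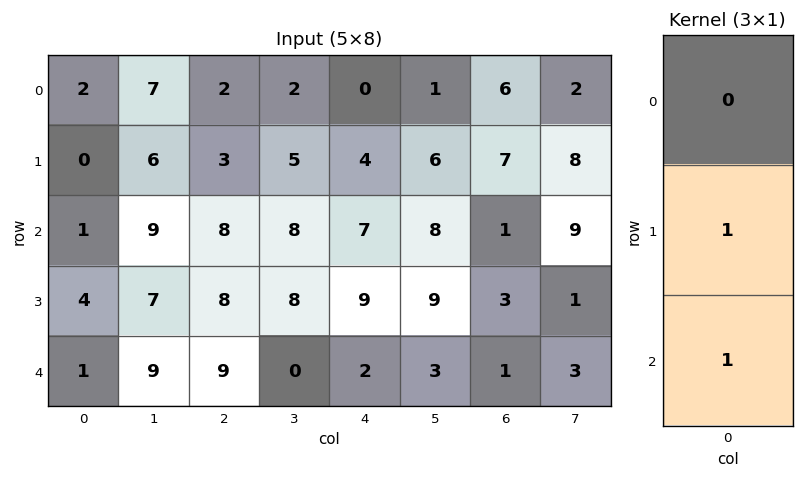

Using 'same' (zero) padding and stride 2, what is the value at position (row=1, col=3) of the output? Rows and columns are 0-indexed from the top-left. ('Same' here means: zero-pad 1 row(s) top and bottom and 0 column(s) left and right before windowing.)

The receptive field on the zero-padded input at this output position is [7 / 1 / 3]. Elementwise product with the kernel and sum: 1·1 + 3·1.

4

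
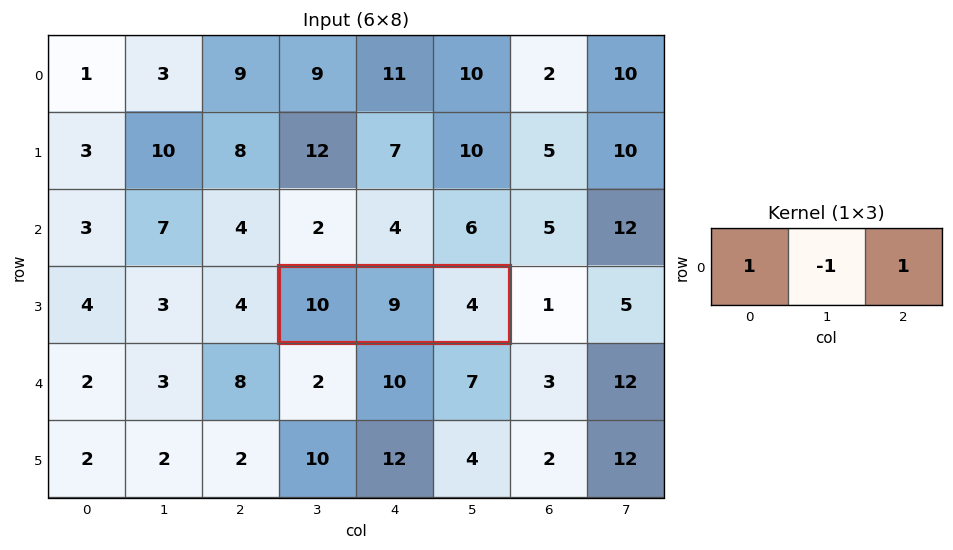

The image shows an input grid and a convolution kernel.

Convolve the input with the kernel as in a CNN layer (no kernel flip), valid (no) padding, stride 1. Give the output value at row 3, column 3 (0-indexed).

The receptive field on the input at this output position is [10 9 4]. Elementwise product with the kernel and sum: 10·1 + 9·-1 + 4·1.

5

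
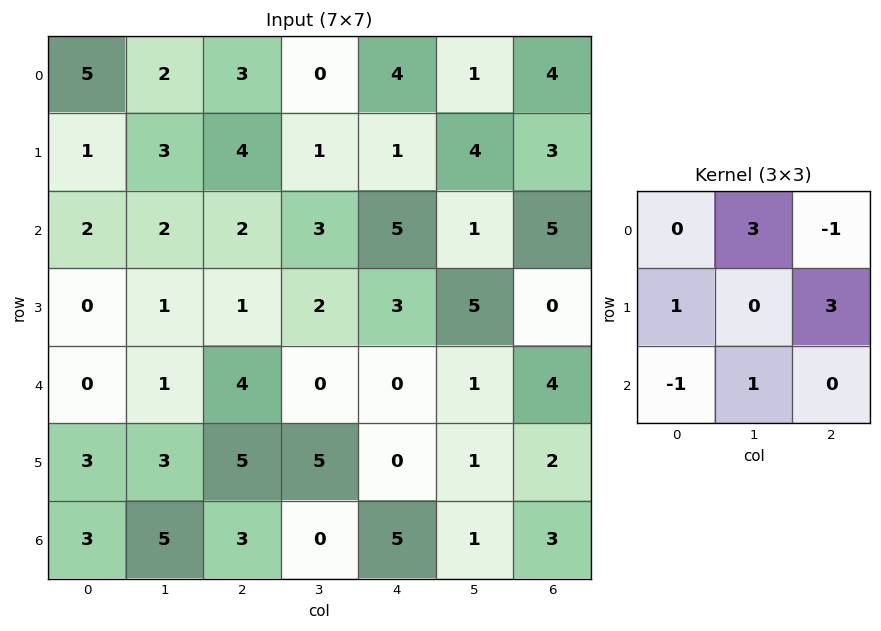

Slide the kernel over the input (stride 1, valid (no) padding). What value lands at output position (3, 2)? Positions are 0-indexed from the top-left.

The receptive field on the input at this output position is [1 2 3 / 4 0 0 / 5 5 0]. Elementwise product with the kernel and sum: 2·3 + 3·-1 + 4·1 + 0·3 + 5·-1 + 5·1.

7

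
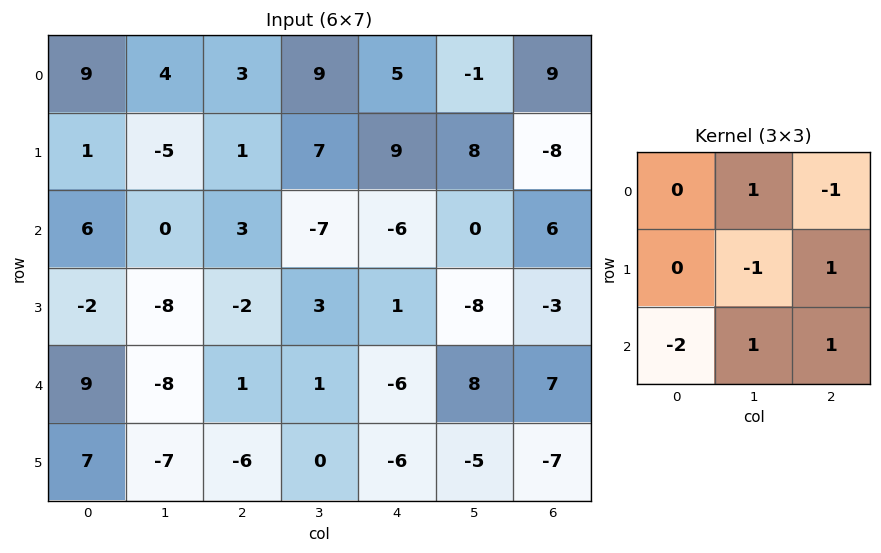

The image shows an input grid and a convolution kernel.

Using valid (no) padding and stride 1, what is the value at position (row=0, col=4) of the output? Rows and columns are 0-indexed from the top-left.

The receptive field on the input at this output position is [5 -1 9 / 9 8 -8 / -6 0 6]. Elementwise product with the kernel and sum: -1·1 + 9·-1 + 8·-1 + -8·1 + -6·-2 + 0·1 + 6·1.

-8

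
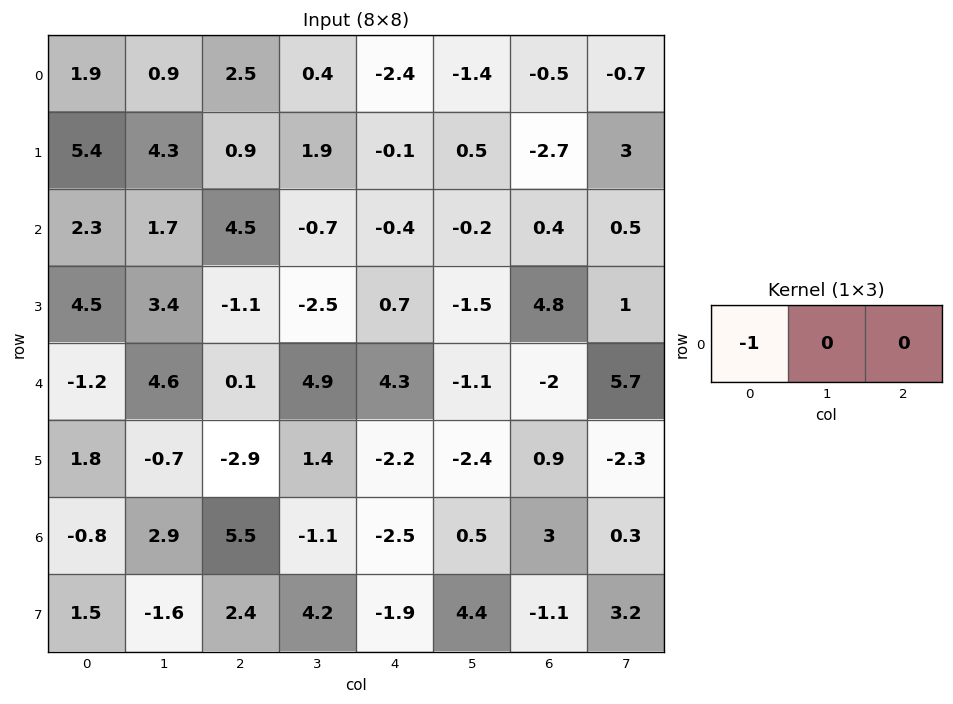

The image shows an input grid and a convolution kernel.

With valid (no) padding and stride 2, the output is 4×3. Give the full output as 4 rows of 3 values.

Output[0,0]: The receptive field on the input at this output position is [1.9 0.9 2.5]. Elementwise product with the kernel and sum: 1.9·-1.

-1.9 -2.5 2.4
-2.3 -4.5 0.4
1.2 -0.1 -4.3
0.8 -5.5 2.5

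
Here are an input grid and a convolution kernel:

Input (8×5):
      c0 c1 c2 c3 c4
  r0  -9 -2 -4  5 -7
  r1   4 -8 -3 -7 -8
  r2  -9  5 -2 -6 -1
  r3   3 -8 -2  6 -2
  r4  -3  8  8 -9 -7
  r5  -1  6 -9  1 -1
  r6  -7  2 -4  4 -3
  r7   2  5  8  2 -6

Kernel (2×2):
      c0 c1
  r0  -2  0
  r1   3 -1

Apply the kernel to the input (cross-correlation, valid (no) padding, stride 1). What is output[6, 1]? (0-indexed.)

The receptive field on the input at this output position is [2 -4 / 5 8]. Elementwise product with the kernel and sum: 2·-2 + 5·3 + 8·-1.

3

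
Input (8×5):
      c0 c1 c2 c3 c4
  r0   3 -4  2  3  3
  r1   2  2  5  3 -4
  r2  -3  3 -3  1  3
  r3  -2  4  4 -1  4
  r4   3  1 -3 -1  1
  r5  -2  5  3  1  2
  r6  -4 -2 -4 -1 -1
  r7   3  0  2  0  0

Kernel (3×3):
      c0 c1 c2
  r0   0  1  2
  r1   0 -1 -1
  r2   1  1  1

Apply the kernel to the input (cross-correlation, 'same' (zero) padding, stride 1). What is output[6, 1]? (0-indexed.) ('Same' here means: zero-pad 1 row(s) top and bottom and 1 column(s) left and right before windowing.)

22

The receptive field on the zero-padded input at this output position is [-2 5 3 / -4 -2 -4 / 3 0 2]. Elementwise product with the kernel and sum: 5·1 + 3·2 + -2·-1 + -4·-1 + 3·1 + 0·1 + 2·1.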